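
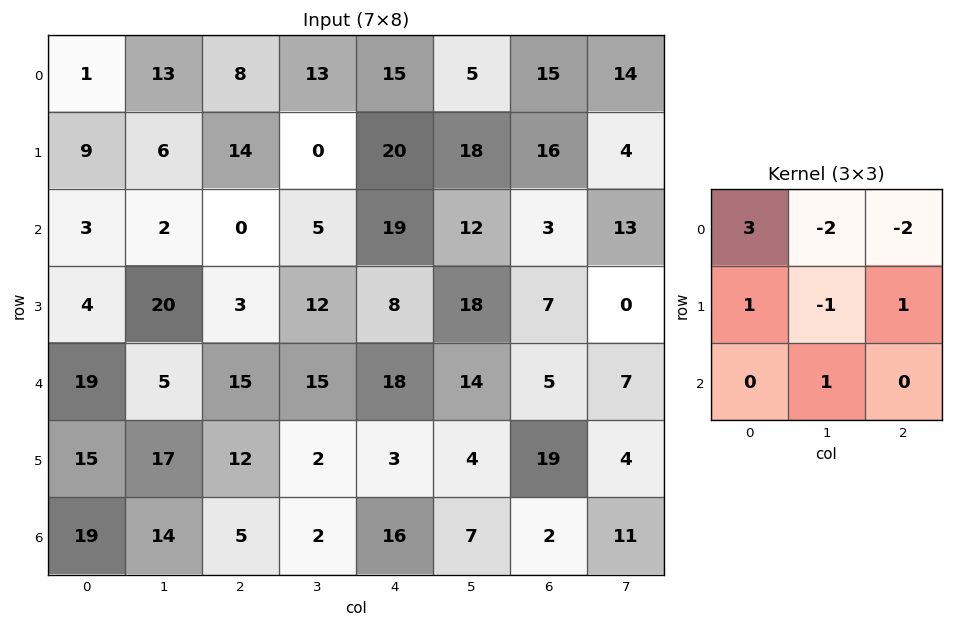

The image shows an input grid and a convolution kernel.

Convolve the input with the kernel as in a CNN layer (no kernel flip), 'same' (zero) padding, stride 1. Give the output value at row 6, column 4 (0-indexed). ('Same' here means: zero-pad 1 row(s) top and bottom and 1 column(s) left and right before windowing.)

The receptive field on the zero-padded input at this output position is [2 3 4 / 2 16 7 / 0 0 0]. Elementwise product with the kernel and sum: 2·3 + 3·-2 + 4·-2 + 2·1 + 16·-1 + 7·1 + 0·1.

-15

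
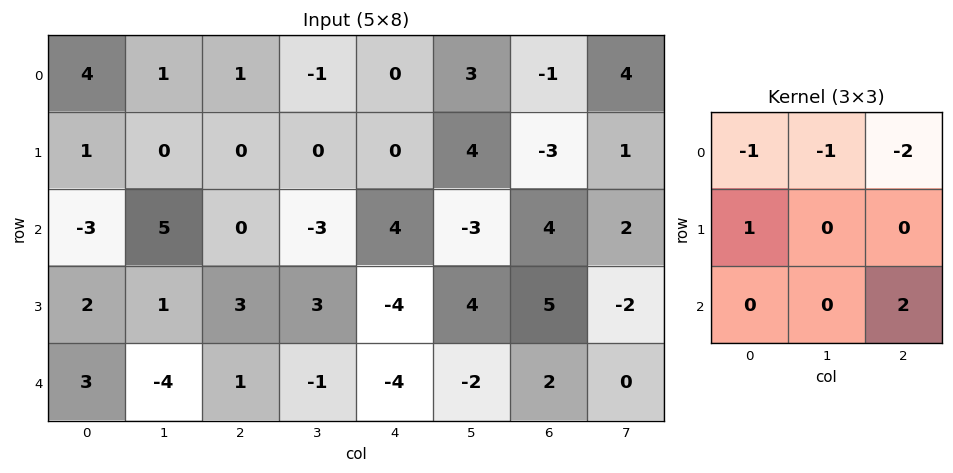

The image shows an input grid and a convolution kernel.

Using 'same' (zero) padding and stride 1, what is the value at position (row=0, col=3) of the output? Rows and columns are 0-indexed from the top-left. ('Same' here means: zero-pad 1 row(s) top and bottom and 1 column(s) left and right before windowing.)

The receptive field on the zero-padded input at this output position is [0 0 0 / 1 -1 0 / 0 0 0]. Elementwise product with the kernel and sum: 0·-1 + 0·-1 + 0·-2 + 1·1 + 0·2.

1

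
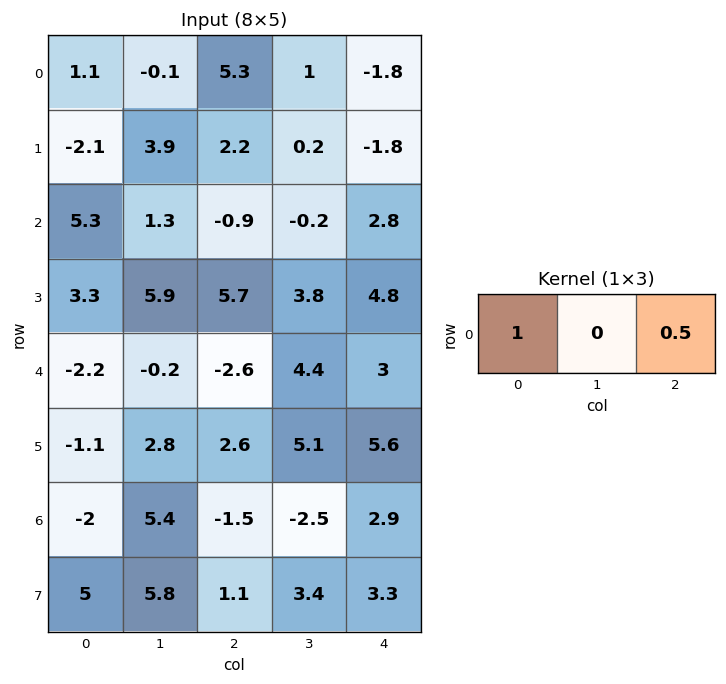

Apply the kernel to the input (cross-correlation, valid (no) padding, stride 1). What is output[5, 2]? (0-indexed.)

5.4

The receptive field on the input at this output position is [2.6 5.1 5.6]. Elementwise product with the kernel and sum: 2.6·1 + 5.6·0.5.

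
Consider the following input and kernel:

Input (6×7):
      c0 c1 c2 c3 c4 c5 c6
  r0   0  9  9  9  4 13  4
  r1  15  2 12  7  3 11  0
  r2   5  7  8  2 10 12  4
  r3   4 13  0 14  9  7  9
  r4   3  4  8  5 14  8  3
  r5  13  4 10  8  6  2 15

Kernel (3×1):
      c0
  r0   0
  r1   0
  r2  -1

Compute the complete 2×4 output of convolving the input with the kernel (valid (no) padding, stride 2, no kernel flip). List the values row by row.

-5 -8 -10 -4
-3 -8 -14 -3

Output[0,0]: The receptive field on the input at this output position is [0 / 15 / 5]. Elementwise product with the kernel and sum: 5·-1.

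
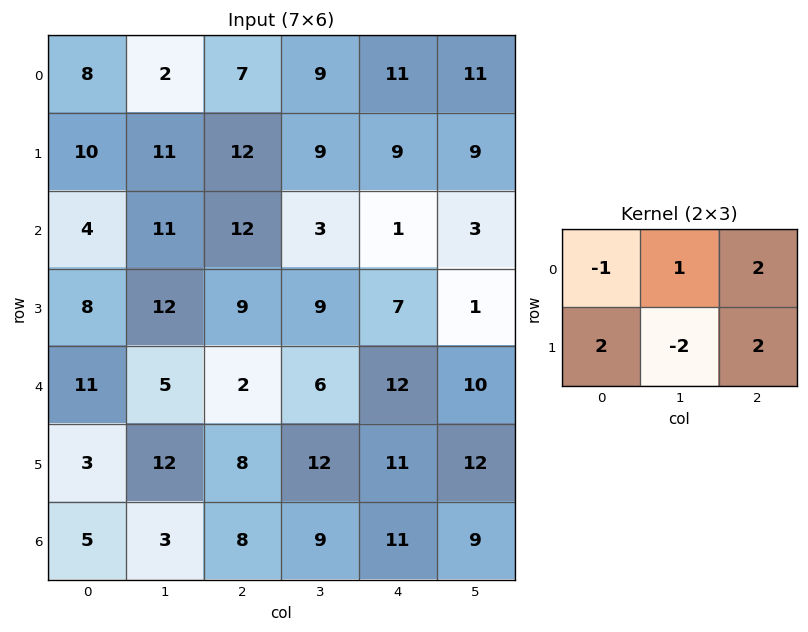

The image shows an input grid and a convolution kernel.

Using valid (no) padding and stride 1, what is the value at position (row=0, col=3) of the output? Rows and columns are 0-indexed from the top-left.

The receptive field on the input at this output position is [9 11 11 / 9 9 9]. Elementwise product with the kernel and sum: 9·-1 + 11·1 + 11·2 + 9·2 + 9·-2 + 9·2.

42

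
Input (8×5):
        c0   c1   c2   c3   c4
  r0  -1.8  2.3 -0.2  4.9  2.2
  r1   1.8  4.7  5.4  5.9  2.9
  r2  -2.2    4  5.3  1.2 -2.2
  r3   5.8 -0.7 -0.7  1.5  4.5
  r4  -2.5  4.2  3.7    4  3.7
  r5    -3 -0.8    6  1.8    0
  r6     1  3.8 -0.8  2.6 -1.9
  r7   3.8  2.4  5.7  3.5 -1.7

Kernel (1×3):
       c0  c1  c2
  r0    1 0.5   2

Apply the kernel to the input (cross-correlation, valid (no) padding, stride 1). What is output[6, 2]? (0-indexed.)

-3.3

The receptive field on the input at this output position is [-0.8 2.6 -1.9]. Elementwise product with the kernel and sum: -0.8·1 + 2.6·0.5 + -1.9·2.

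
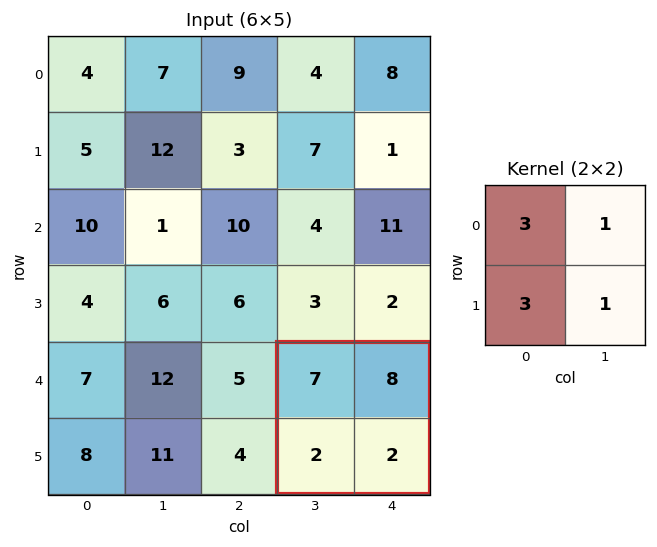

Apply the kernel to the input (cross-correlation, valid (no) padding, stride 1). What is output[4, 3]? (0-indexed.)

37

The receptive field on the input at this output position is [7 8 / 2 2]. Elementwise product with the kernel and sum: 7·3 + 8·1 + 2·3 + 2·1.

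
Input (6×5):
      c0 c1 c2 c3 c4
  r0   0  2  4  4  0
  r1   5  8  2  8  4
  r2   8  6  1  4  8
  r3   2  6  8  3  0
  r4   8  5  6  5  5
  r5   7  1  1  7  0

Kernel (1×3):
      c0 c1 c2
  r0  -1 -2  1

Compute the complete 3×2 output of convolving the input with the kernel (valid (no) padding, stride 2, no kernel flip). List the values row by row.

0 -12
-19 -1
-12 -11

Output[0,0]: The receptive field on the input at this output position is [0 2 4]. Elementwise product with the kernel and sum: 0·-1 + 2·-2 + 4·1.
Output[0,1]: The receptive field on the input at this output position is [4 4 0]. Elementwise product with the kernel and sum: 4·-1 + 4·-2 + 0·1.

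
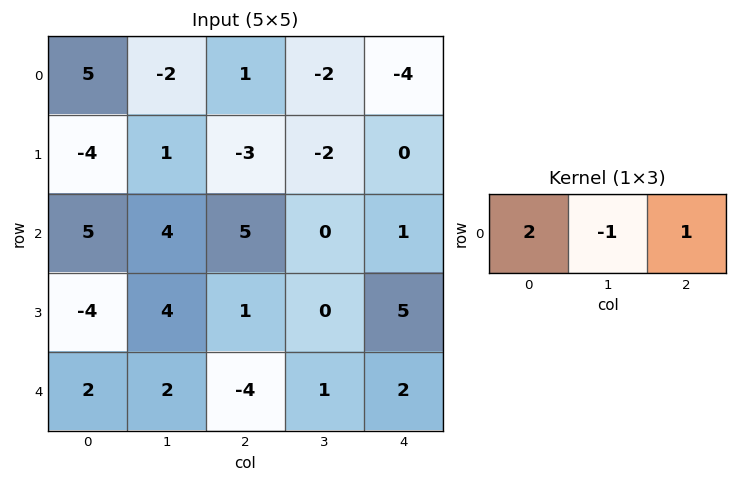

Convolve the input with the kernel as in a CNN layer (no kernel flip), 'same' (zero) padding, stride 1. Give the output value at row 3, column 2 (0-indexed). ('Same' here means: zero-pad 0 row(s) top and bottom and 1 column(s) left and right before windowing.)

7

The receptive field on the zero-padded input at this output position is [4 1 0]. Elementwise product with the kernel and sum: 4·2 + 1·-1 + 0·1.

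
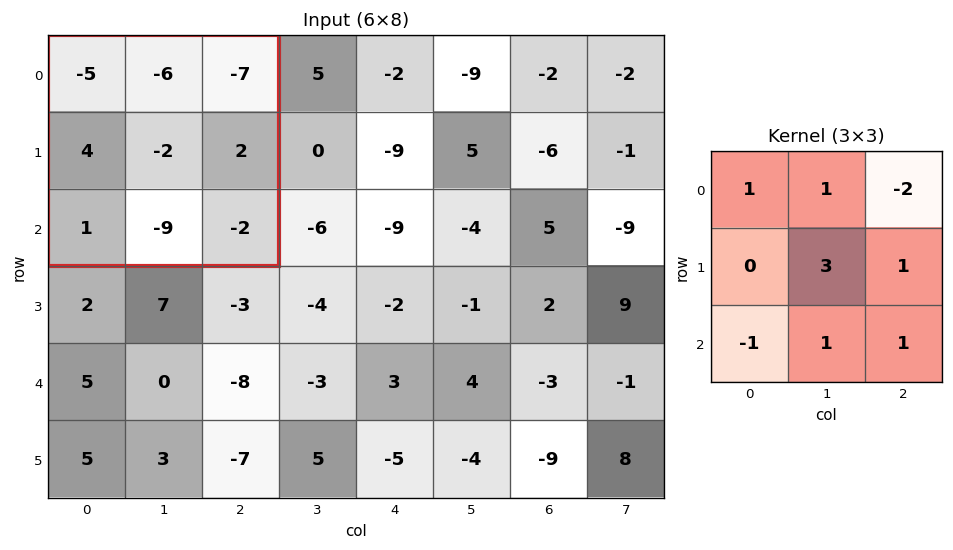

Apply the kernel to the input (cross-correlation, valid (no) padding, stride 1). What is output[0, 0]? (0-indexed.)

-13

The receptive field on the input at this output position is [-5 -6 -7 / 4 -2 2 / 1 -9 -2]. Elementwise product with the kernel and sum: -5·1 + -6·1 + -7·-2 + -2·3 + 2·1 + 1·-1 + -9·1 + -2·1.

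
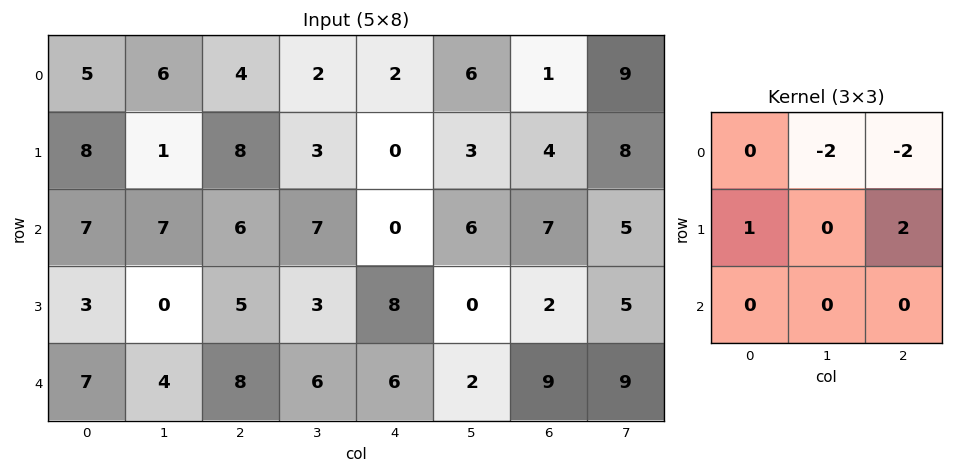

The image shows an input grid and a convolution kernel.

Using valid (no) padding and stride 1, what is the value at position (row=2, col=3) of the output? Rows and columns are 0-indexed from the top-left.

The receptive field on the input at this output position is [7 0 6 / 3 8 0 / 6 6 2]. Elementwise product with the kernel and sum: 0·-2 + 6·-2 + 3·1 + 0·2.

-9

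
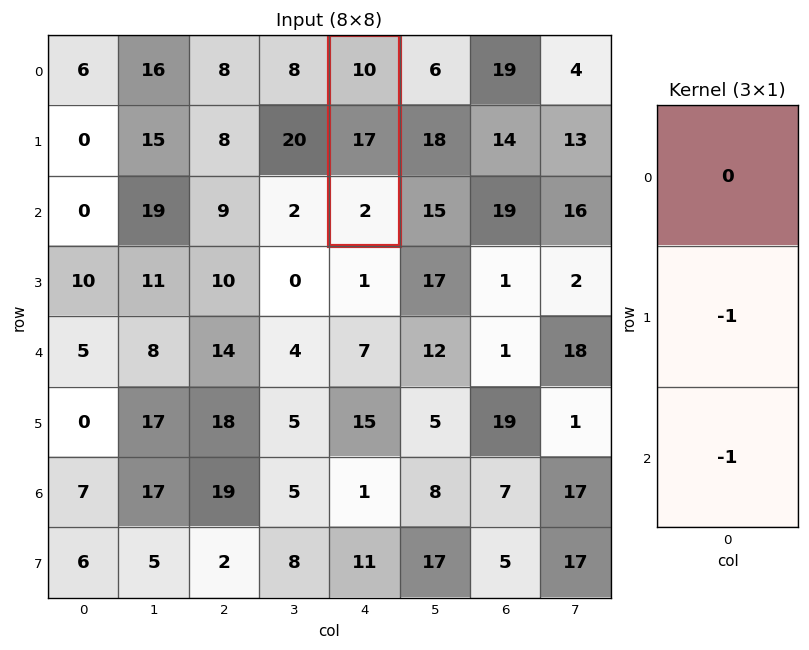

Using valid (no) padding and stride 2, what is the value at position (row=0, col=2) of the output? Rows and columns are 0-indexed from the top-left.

The receptive field on the input at this output position is [10 / 17 / 2]. Elementwise product with the kernel and sum: 17·-1 + 2·-1.

-19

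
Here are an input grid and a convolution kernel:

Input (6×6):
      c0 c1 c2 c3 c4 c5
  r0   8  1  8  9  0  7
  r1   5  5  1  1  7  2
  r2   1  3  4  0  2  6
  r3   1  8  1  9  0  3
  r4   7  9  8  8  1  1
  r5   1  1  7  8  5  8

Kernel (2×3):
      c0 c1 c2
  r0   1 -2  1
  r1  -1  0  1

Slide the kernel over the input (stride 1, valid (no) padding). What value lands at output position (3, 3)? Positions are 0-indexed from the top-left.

5

The receptive field on the input at this output position is [9 0 3 / 8 1 1]. Elementwise product with the kernel and sum: 9·1 + 0·-2 + 3·1 + 8·-1 + 1·1.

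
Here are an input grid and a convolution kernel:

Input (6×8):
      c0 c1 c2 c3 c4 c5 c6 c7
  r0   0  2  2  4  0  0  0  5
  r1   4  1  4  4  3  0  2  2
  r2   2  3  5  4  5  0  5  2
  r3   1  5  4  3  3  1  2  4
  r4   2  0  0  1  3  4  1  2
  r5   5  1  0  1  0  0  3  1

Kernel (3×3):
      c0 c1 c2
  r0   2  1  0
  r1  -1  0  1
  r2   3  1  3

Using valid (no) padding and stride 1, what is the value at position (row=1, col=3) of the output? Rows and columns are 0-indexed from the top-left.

The receptive field on the input at this output position is [4 3 0 / 4 5 0 / 3 3 1]. Elementwise product with the kernel and sum: 4·2 + 3·1 + 4·-1 + 0·1 + 3·3 + 3·1 + 1·3.

22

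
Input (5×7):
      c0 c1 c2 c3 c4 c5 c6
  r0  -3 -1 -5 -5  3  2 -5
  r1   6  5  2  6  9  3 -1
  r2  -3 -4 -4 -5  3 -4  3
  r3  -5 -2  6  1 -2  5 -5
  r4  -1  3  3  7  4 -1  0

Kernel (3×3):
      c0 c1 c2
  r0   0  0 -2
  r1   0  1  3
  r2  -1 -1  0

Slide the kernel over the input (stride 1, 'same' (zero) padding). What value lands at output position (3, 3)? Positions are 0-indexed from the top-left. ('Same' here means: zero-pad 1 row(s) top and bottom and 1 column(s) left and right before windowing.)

-21

The receptive field on the zero-padded input at this output position is [-4 -5 3 / 6 1 -2 / 3 7 4]. Elementwise product with the kernel and sum: 3·-2 + 1·1 + -2·3 + 3·-1 + 7·-1.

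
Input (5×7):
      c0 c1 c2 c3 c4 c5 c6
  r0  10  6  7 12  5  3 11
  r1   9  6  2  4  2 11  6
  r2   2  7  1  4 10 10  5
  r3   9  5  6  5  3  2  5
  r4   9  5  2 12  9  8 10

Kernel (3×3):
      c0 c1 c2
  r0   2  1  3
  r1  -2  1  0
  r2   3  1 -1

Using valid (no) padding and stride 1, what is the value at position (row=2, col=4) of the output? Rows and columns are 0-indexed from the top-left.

66

The receptive field on the input at this output position is [10 10 5 / 3 2 5 / 9 8 10]. Elementwise product with the kernel and sum: 10·2 + 10·1 + 5·3 + 3·-2 + 2·1 + 9·3 + 8·1 + 10·-1.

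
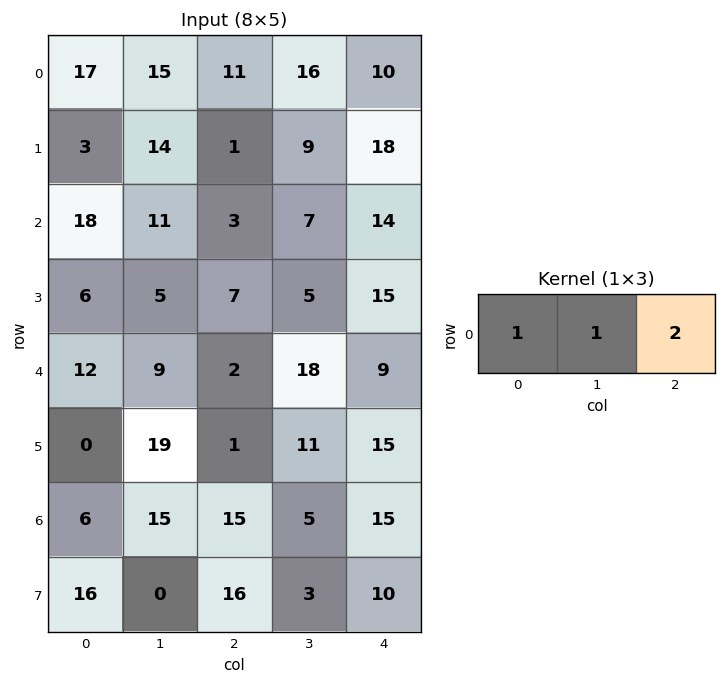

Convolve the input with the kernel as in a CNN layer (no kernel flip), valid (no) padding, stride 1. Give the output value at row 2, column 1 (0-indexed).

28

The receptive field on the input at this output position is [11 3 7]. Elementwise product with the kernel and sum: 11·1 + 3·1 + 7·2.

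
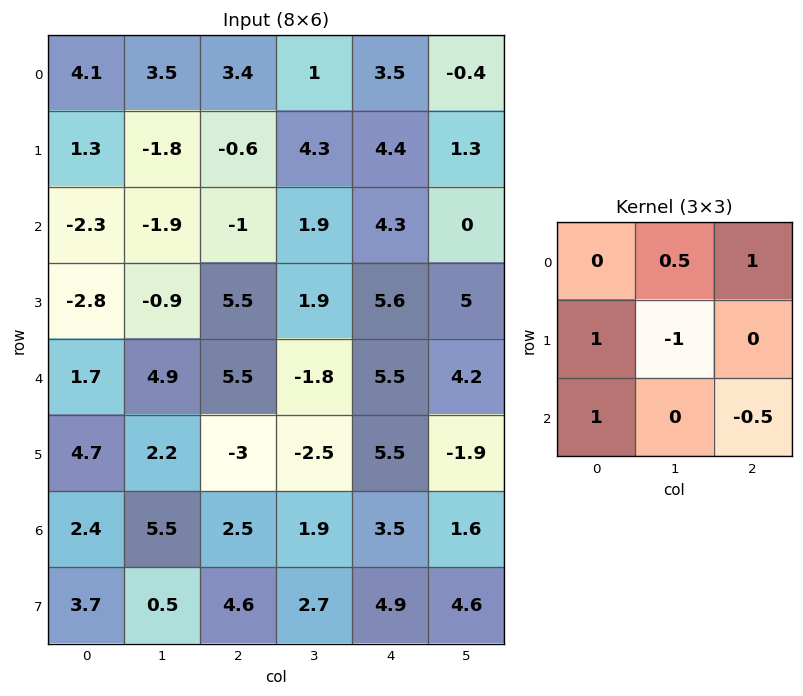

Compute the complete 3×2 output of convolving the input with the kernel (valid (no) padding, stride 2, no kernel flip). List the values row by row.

6.45 -4.05
-4.9 11.6
11.6 4.85

Output[0,0]: The receptive field on the input at this output position is [4.1 3.5 3.4 / 1.3 -1.8 -0.6 / -2.3 -1.9 -1]. Elementwise product with the kernel and sum: 3.5·0.5 + 3.4·1 + 1.3·1 + -1.8·-1 + -2.3·1 + -1·-0.5.
Output[0,1]: The receptive field on the input at this output position is [3.4 1 3.5 / -0.6 4.3 4.4 / -1 1.9 4.3]. Elementwise product with the kernel and sum: 1·0.5 + 3.5·1 + -0.6·1 + 4.3·-1 + -1·1 + 4.3·-0.5.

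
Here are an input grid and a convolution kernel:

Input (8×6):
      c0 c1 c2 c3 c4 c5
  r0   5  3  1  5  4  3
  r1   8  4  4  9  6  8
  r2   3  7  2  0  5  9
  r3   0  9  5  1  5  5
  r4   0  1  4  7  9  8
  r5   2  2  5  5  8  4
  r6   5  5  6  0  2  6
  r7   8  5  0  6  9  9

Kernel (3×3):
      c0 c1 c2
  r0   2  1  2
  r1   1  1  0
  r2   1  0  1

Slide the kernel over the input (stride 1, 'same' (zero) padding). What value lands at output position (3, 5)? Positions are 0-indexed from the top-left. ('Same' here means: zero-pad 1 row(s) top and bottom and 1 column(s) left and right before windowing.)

38

The receptive field on the zero-padded input at this output position is [5 9 0 / 5 5 0 / 9 8 0]. Elementwise product with the kernel and sum: 5·2 + 9·1 + 0·2 + 5·1 + 5·1 + 9·1 + 0·1.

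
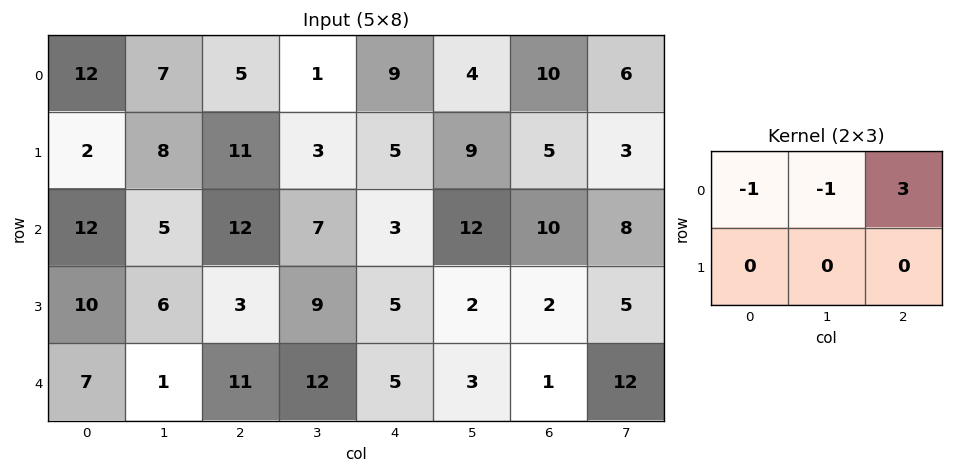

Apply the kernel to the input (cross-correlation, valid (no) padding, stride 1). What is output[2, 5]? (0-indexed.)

The receptive field on the input at this output position is [12 10 8 / 2 2 5]. Elementwise product with the kernel and sum: 12·-1 + 10·-1 + 8·3.

2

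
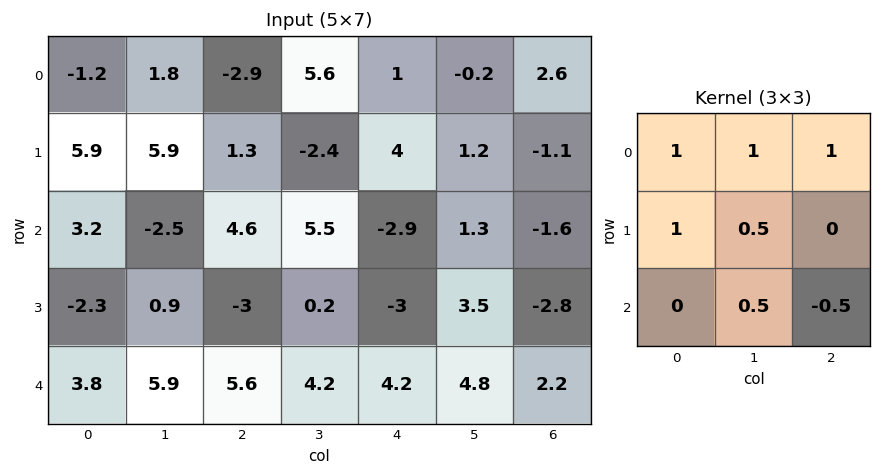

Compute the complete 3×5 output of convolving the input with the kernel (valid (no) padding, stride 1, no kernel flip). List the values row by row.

3 10.6 8 3.9 9.45
17 3 11.85 3.6 5
3.6 7.7 4.3 2.3 -3.15

Output[0,0]: The receptive field on the input at this output position is [-1.2 1.8 -2.9 / 5.9 5.9 1.3 / 3.2 -2.5 4.6]. Elementwise product with the kernel and sum: -1.2·1 + 1.8·1 + -2.9·1 + 5.9·1 + 5.9·0.5 + -2.5·0.5 + 4.6·-0.5.
Output[0,1]: The receptive field on the input at this output position is [1.8 -2.9 5.6 / 5.9 1.3 -2.4 / -2.5 4.6 5.5]. Elementwise product with the kernel and sum: 1.8·1 + -2.9·1 + 5.6·1 + 5.9·1 + 1.3·0.5 + 4.6·0.5 + 5.5·-0.5.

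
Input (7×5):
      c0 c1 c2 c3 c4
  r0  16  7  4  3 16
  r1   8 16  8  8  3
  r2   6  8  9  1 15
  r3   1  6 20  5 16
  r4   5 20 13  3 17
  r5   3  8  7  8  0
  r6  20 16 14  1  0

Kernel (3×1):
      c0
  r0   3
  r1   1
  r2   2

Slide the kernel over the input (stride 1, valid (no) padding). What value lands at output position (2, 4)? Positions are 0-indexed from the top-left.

95

The receptive field on the input at this output position is [15 / 16 / 17]. Elementwise product with the kernel and sum: 15·3 + 16·1 + 17·2.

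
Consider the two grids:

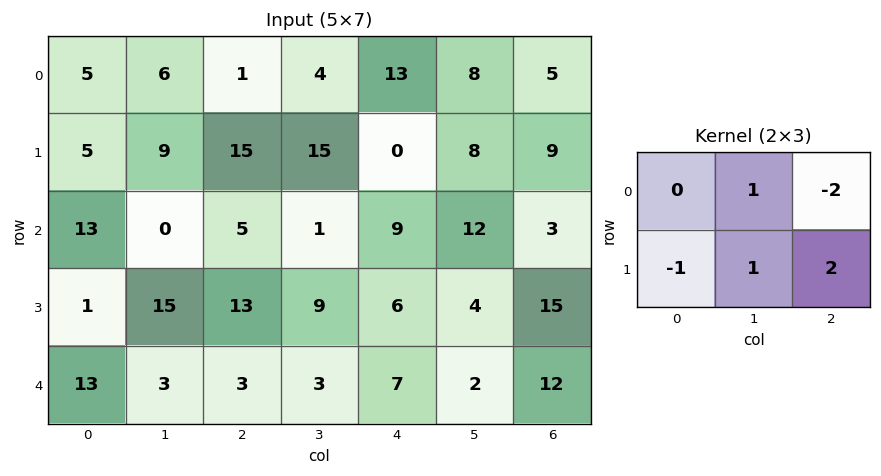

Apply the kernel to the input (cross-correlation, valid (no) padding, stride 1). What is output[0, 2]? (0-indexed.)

The receptive field on the input at this output position is [1 4 13 / 15 15 0]. Elementwise product with the kernel and sum: 4·1 + 13·-2 + 15·-1 + 15·1 + 0·2.

-22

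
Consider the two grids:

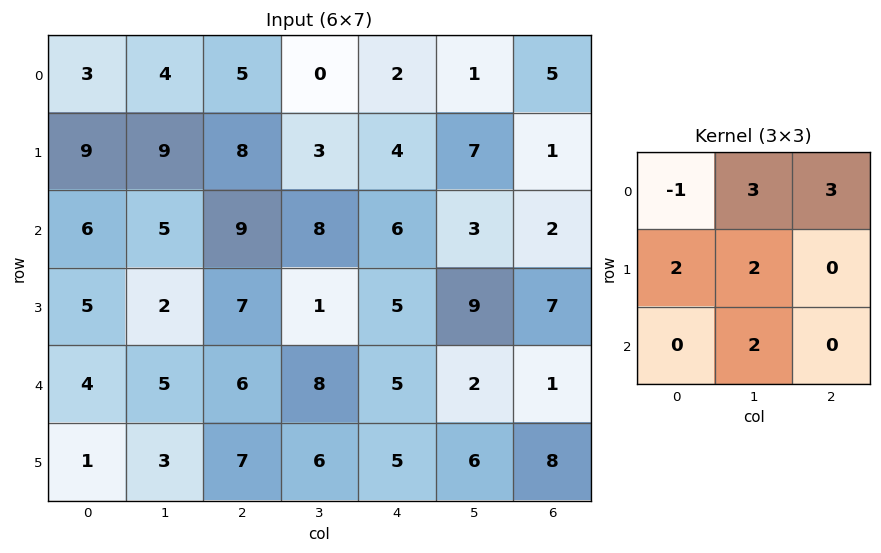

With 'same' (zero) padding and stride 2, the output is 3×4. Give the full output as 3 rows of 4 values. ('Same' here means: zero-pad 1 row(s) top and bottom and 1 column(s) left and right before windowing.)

24 34 12 14
76 66 68 20
31 58 77 34

Output[0,0]: The receptive field on the zero-padded input at this output position is [0 0 0 / 0 3 4 / 0 9 9]. Elementwise product with the kernel and sum: 0·-1 + 0·3 + 0·3 + 0·2 + 3·2 + 9·2.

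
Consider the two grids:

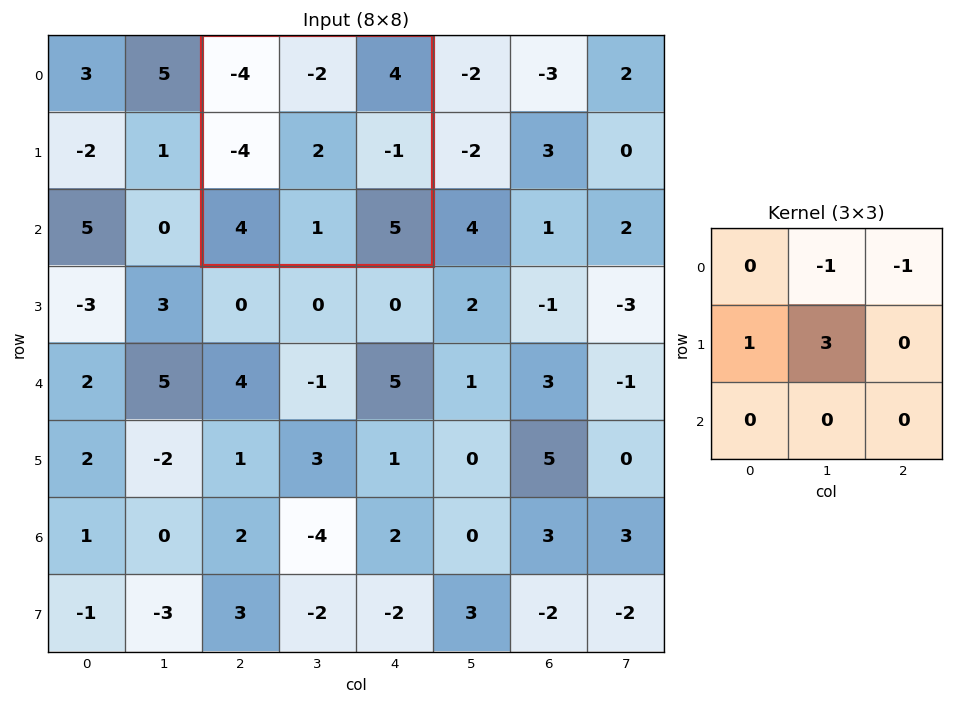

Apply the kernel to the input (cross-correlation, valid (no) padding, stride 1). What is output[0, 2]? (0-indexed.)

0

The receptive field on the input at this output position is [-4 -2 4 / -4 2 -1 / 4 1 5]. Elementwise product with the kernel and sum: -2·-1 + 4·-1 + -4·1 + 2·3.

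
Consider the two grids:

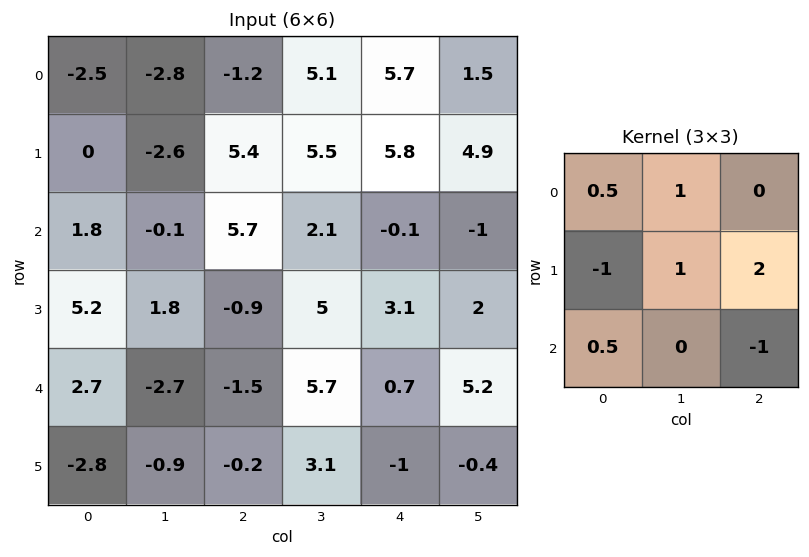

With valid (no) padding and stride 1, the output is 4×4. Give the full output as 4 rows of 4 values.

-0.65 14.25 19.15 20.4
10.4 10 0.85 4.85
-1.55 5.9 15.6 0.7
-5.2 9.05 14.05 12.95

Output[0,0]: The receptive field on the input at this output position is [-2.5 -2.8 -1.2 / 0 -2.6 5.4 / 1.8 -0.1 5.7]. Elementwise product with the kernel and sum: -2.5·0.5 + -2.8·1 + 0·-1 + -2.6·1 + 5.4·2 + 1.8·0.5 + 5.7·-1.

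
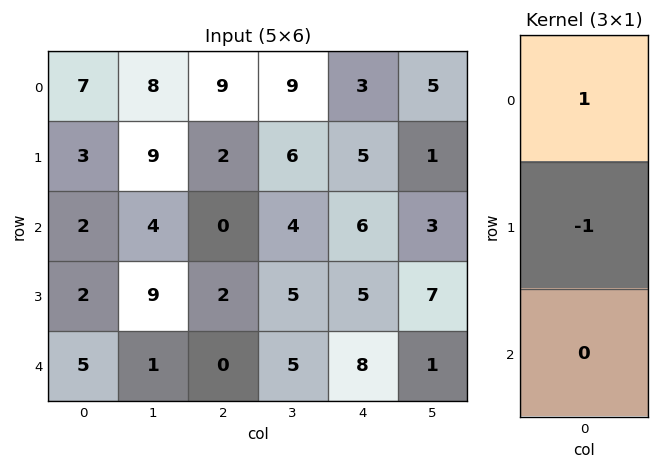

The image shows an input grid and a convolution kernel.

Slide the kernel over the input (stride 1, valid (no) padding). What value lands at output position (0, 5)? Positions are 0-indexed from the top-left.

The receptive field on the input at this output position is [5 / 1 / 3]. Elementwise product with the kernel and sum: 5·1 + 1·-1.

4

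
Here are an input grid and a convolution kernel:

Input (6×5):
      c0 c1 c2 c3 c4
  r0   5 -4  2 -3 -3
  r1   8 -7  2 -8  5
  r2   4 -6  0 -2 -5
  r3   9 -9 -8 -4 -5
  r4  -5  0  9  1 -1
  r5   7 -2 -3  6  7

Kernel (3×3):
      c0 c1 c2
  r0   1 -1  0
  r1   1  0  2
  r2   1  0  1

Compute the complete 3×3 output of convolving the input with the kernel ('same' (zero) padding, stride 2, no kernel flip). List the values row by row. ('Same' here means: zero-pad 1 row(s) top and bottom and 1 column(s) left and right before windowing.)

Output[0,0]: The receptive field on the zero-padded input at this output position is [0 0 0 / 0 5 -4 / 0 8 -7]. Elementwise product with the kernel and sum: 0·1 + 0·-1 + 0·1 + -4·2 + 0·1 + -7·1.
Output[0,1]: The receptive field on the zero-padded input at this output position is [0 0 0 / -4 2 -3 / -7 2 -8]. Elementwise product with the kernel and sum: 0·1 + 0·-1 + -4·1 + -3·2 + -7·1 + -8·1.

-15 -25 -11
-29 -32 -19
-11 5 8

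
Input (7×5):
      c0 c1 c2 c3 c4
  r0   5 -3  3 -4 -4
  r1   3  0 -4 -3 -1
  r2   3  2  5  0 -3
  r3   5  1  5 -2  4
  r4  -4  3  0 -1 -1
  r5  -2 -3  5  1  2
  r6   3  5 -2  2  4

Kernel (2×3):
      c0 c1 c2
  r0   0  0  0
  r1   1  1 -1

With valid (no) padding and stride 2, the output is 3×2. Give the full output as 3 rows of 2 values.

Output[0,0]: The receptive field on the input at this output position is [5 -3 3 / 3 0 -4]. Elementwise product with the kernel and sum: 3·1 + 0·1 + -4·-1.

7 -6
1 -1
-10 4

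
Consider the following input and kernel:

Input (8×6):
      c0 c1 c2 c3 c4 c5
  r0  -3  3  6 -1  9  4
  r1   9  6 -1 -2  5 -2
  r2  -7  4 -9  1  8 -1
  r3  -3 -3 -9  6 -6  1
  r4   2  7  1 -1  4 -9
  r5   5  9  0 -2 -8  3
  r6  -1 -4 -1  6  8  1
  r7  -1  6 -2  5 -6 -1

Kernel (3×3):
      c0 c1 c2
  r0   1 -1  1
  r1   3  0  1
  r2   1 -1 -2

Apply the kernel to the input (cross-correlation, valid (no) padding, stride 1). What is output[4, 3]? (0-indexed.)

-21

The receptive field on the input at this output position is [-1 4 -9 / -2 -8 3 / 6 8 1]. Elementwise product with the kernel and sum: -1·1 + 4·-1 + -9·1 + -2·3 + 3·1 + 6·1 + 8·-1 + 1·-2.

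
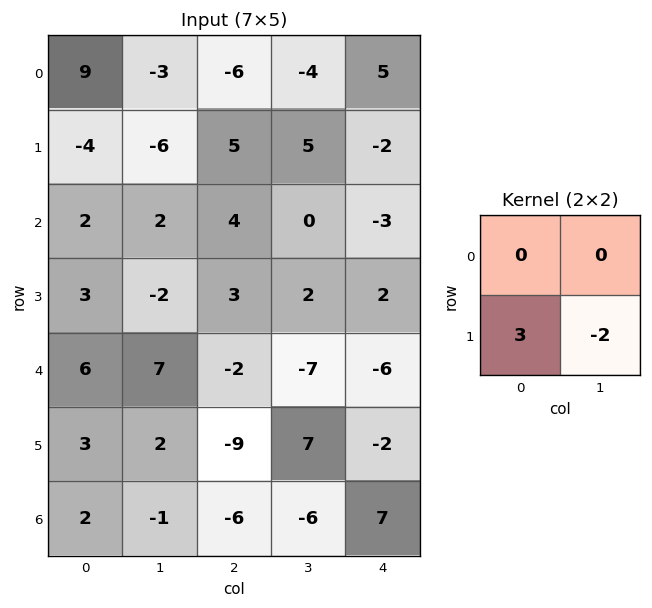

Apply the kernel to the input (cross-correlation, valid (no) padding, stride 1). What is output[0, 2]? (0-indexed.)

The receptive field on the input at this output position is [-6 -4 / 5 5]. Elementwise product with the kernel and sum: 5·3 + 5·-2.

5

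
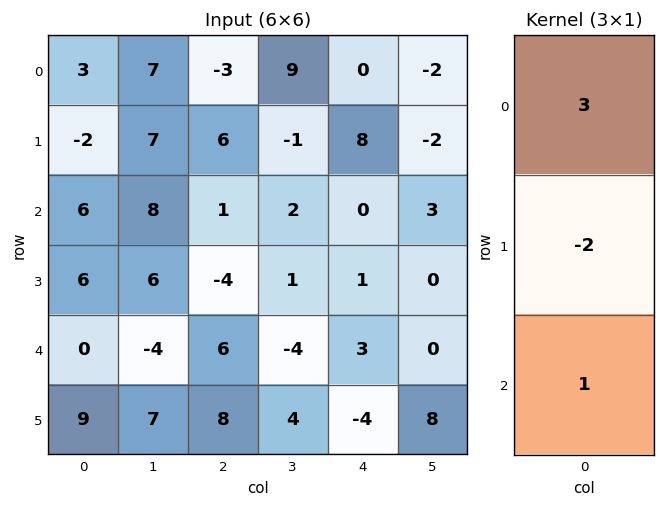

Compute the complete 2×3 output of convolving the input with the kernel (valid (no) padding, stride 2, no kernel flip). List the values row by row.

Output[0,0]: The receptive field on the input at this output position is [3 / -2 / 6]. Elementwise product with the kernel and sum: 3·3 + -2·-2 + 6·1.

19 -20 -16
6 17 1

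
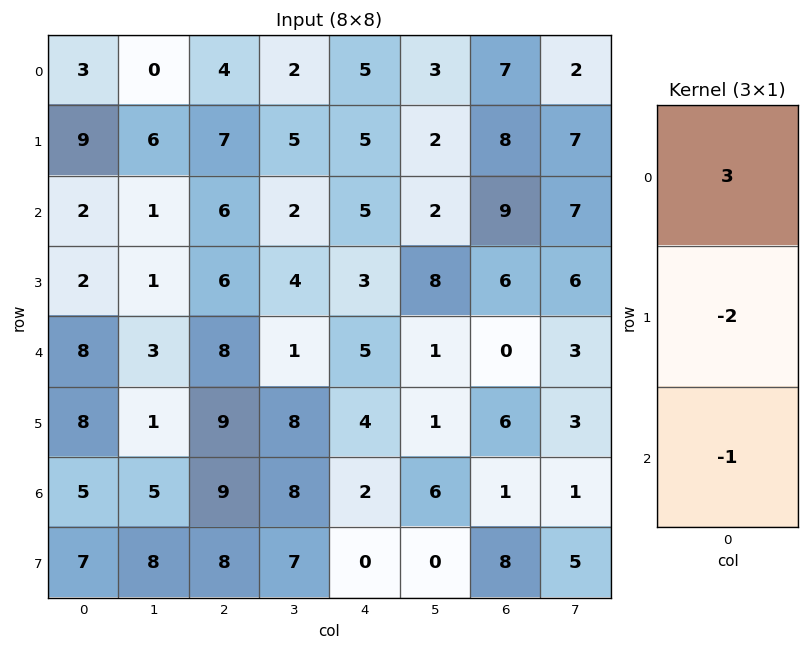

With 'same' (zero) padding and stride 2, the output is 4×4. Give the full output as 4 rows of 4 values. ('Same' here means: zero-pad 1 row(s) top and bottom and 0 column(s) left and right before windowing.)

-15 -15 -15 -22
21 3 2 0
-18 -7 -5 12
7 1 8 8

Output[0,0]: The receptive field on the zero-padded input at this output position is [0 / 3 / 9]. Elementwise product with the kernel and sum: 0·3 + 3·-2 + 9·-1.
Output[0,1]: The receptive field on the zero-padded input at this output position is [0 / 4 / 7]. Elementwise product with the kernel and sum: 0·3 + 4·-2 + 7·-1.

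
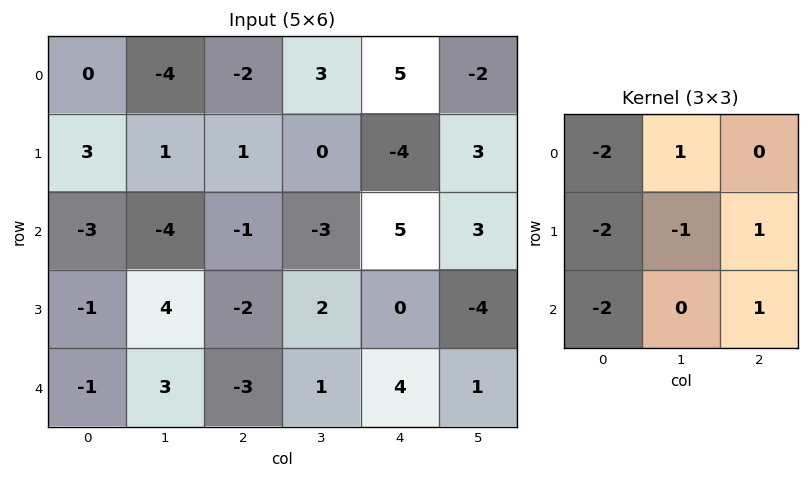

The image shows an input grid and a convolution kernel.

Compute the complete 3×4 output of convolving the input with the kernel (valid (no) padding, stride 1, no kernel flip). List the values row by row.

-5 8 8 15
4 -1 12 -8
-3 -2 11 2

Output[0,0]: The receptive field on the input at this output position is [0 -4 -2 / 3 1 1 / -3 -4 -1]. Elementwise product with the kernel and sum: 0·-2 + -4·1 + 3·-2 + 1·-1 + 1·1 + -3·-2 + -1·1.
Output[0,1]: The receptive field on the input at this output position is [-4 -2 3 / 1 1 0 / -4 -1 -3]. Elementwise product with the kernel and sum: -4·-2 + -2·1 + 1·-2 + 1·-1 + 0·1 + -4·-2 + -3·1.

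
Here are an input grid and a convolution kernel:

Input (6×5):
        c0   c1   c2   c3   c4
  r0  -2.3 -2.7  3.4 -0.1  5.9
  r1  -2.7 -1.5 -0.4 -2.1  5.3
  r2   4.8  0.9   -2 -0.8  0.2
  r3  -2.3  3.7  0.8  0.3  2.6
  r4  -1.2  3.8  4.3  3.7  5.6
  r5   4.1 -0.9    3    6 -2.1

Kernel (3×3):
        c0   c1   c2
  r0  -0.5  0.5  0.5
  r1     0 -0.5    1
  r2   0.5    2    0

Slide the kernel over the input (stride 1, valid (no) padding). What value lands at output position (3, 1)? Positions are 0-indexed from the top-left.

The receptive field on the input at this output position is [3.7 0.8 0.3 / 3.8 4.3 3.7 / -0.9 3 6]. Elementwise product with the kernel and sum: 3.7·-0.5 + 0.8·0.5 + 0.3·0.5 + 4.3·-0.5 + 3.7·1 + -0.9·0.5 + 3·2.

5.8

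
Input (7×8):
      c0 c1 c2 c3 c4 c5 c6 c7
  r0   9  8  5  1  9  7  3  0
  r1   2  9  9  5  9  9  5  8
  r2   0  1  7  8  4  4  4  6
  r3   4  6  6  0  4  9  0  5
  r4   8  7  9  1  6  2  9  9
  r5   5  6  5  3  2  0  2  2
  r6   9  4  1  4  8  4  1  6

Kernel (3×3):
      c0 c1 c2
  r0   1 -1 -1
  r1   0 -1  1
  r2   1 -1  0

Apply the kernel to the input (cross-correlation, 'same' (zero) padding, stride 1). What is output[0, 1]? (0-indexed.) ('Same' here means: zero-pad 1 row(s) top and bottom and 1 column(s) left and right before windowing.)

-10

The receptive field on the zero-padded input at this output position is [0 0 0 / 9 8 5 / 2 9 9]. Elementwise product with the kernel and sum: 0·1 + 0·-1 + 0·-1 + 8·-1 + 5·1 + 2·1 + 9·-1.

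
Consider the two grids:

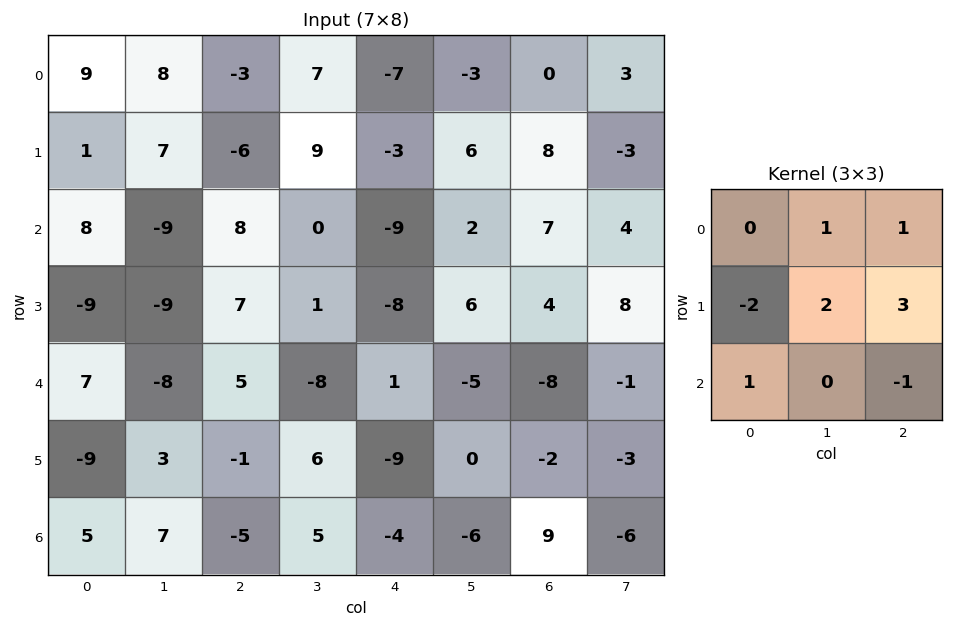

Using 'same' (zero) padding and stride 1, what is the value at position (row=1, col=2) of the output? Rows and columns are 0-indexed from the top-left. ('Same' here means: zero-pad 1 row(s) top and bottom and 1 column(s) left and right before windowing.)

The receptive field on the zero-padded input at this output position is [8 -3 7 / 7 -6 9 / -9 8 0]. Elementwise product with the kernel and sum: -3·1 + 7·1 + 7·-2 + -6·2 + 9·3 + -9·1 + 0·-1.

-4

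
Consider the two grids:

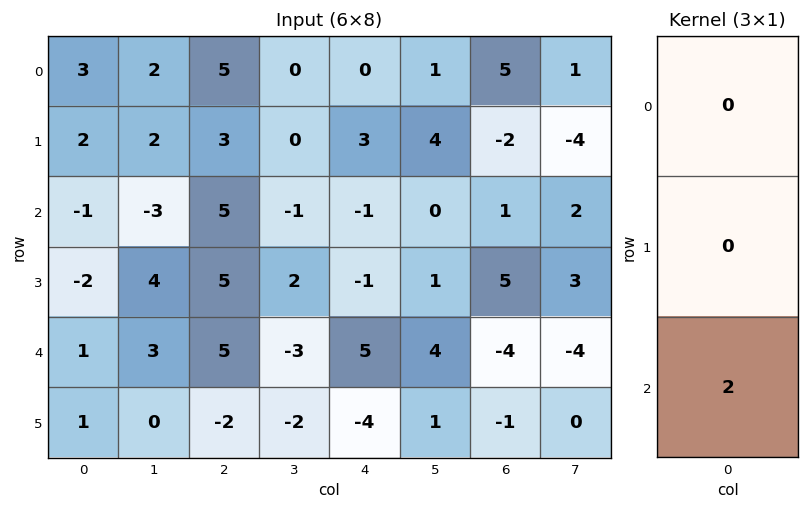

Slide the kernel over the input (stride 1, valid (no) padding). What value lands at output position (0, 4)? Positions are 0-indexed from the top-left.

The receptive field on the input at this output position is [0 / 3 / -1]. Elementwise product with the kernel and sum: -1·2.

-2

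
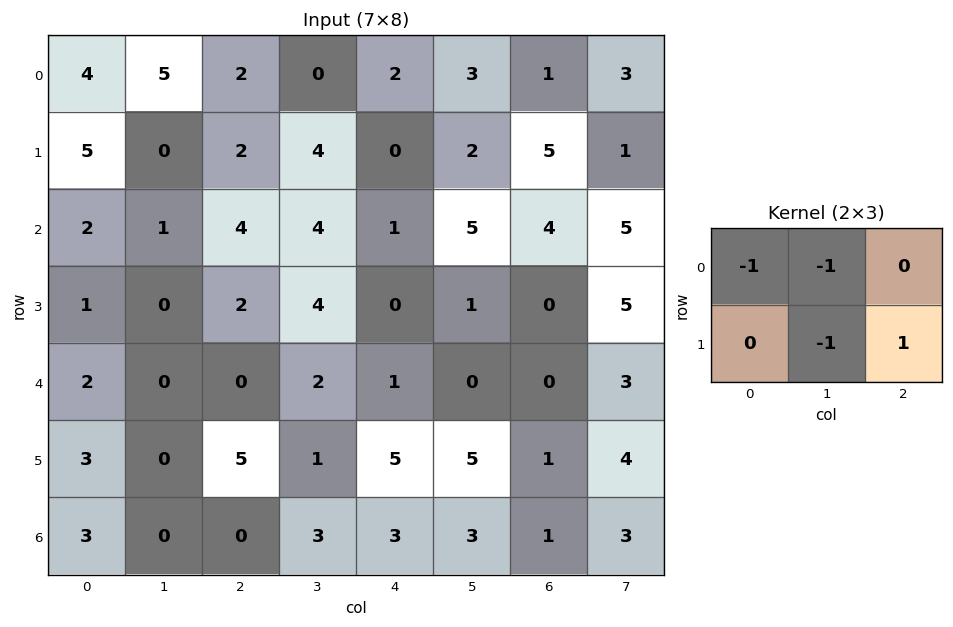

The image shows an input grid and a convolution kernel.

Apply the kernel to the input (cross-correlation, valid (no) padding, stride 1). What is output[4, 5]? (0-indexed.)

3

The receptive field on the input at this output position is [0 0 3 / 5 1 4]. Elementwise product with the kernel and sum: 0·-1 + 0·-1 + 1·-1 + 4·1.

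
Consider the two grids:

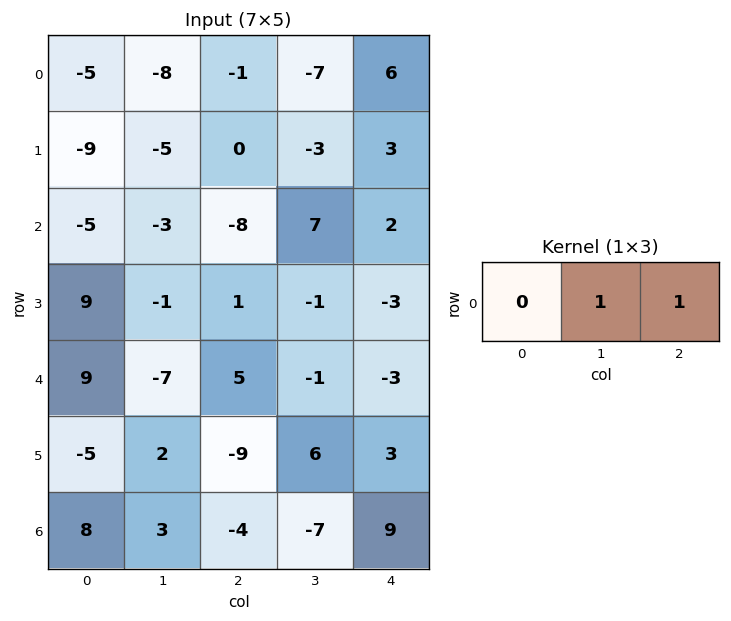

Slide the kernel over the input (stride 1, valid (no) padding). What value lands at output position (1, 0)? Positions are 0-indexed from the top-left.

The receptive field on the input at this output position is [-9 -5 0]. Elementwise product with the kernel and sum: -5·1 + 0·1.

-5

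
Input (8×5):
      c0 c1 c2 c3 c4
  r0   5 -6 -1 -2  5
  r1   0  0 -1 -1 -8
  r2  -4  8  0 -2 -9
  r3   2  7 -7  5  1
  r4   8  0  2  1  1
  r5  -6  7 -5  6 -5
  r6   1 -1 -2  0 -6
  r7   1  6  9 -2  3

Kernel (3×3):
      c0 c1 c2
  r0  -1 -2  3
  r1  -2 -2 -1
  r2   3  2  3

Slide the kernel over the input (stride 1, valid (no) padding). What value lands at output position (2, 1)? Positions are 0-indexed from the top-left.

-12

The receptive field on the input at this output position is [8 0 -2 / 7 -7 5 / 0 2 1]. Elementwise product with the kernel and sum: 8·-1 + 0·-2 + -2·3 + 7·-2 + -7·-2 + 5·-1 + 0·3 + 2·2 + 1·3.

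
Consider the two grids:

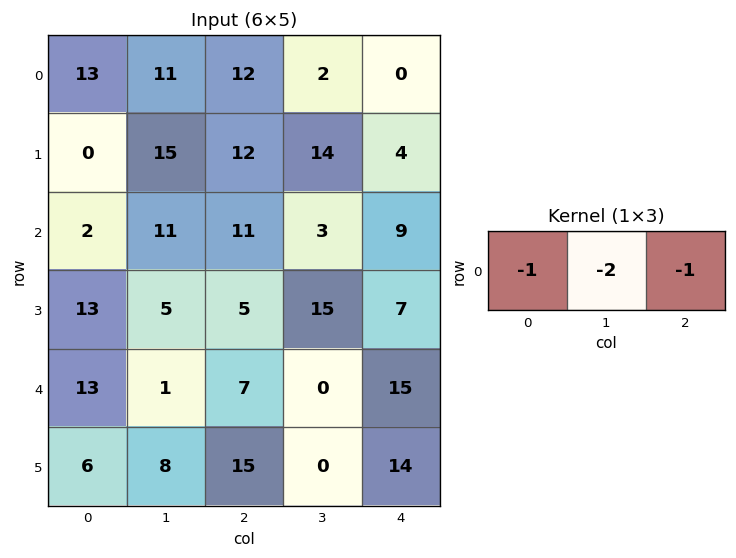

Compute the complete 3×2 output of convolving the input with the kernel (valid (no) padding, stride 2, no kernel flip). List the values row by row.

-47 -16
-35 -26
-22 -22

Output[0,0]: The receptive field on the input at this output position is [13 11 12]. Elementwise product with the kernel and sum: 13·-1 + 11·-2 + 12·-1.
Output[0,1]: The receptive field on the input at this output position is [12 2 0]. Elementwise product with the kernel and sum: 12·-1 + 2·-2 + 0·-1.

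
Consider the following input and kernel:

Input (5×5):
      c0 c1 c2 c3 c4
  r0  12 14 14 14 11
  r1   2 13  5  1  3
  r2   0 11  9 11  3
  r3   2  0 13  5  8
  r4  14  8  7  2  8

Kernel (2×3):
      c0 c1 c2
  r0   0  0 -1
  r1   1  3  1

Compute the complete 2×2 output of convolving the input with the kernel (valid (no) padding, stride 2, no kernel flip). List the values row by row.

Output[0,0]: The receptive field on the input at this output position is [12 14 14 / 2 13 5]. Elementwise product with the kernel and sum: 14·-1 + 2·1 + 13·3 + 5·1.
Output[0,1]: The receptive field on the input at this output position is [14 14 11 / 5 1 3]. Elementwise product with the kernel and sum: 11·-1 + 5·1 + 1·3 + 3·1.

32 0
6 33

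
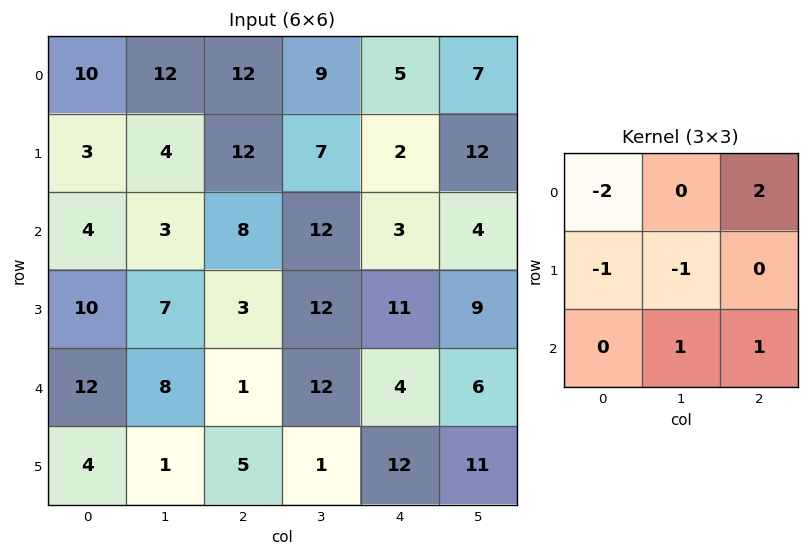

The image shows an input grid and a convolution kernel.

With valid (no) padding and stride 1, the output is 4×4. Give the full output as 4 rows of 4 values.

8 -2 -18 -6
21 10 -17 15
0 21 -9 -29
-28 7 16 1

Output[0,0]: The receptive field on the input at this output position is [10 12 12 / 3 4 12 / 4 3 8]. Elementwise product with the kernel and sum: 10·-2 + 12·2 + 3·-1 + 4·-1 + 3·1 + 8·1.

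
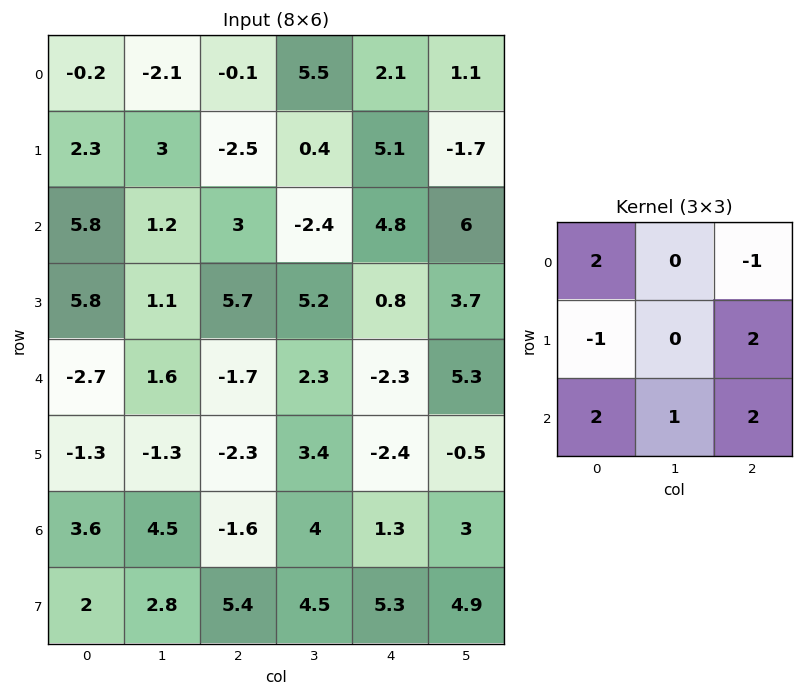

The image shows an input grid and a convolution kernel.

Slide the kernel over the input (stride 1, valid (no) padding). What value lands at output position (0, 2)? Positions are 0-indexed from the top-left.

The receptive field on the input at this output position is [-0.1 5.5 2.1 / -2.5 0.4 5.1 / 3 -2.4 4.8]. Elementwise product with the kernel and sum: -0.1·2 + 2.1·-1 + -2.5·-1 + 5.1·2 + 3·2 + -2.4·1 + 4.8·2.

23.6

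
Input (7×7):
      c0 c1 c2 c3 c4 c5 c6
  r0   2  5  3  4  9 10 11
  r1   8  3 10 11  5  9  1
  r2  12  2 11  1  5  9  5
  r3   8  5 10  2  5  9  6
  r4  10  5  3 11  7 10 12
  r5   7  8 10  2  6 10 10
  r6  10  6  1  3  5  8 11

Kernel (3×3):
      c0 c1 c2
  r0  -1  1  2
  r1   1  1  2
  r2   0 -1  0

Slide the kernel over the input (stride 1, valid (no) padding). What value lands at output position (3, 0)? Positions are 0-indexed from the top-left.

The receptive field on the input at this output position is [8 5 10 / 10 5 3 / 7 8 10]. Elementwise product with the kernel and sum: 8·-1 + 5·1 + 10·2 + 10·1 + 5·1 + 3·2 + 8·-1.

30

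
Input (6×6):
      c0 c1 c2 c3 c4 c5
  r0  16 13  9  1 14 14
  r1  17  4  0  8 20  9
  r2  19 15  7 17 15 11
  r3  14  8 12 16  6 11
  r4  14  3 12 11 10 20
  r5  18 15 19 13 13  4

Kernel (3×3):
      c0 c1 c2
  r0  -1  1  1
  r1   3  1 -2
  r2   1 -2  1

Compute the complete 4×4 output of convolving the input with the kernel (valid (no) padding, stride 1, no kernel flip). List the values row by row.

Output[0,0]: The receptive field on the input at this output position is [16 13 9 / 17 4 0 / 19 15 7]. Elementwise product with the kernel and sum: 16·-1 + 13·1 + 9·1 + 17·3 + 4·1 + 0·-2 + 19·1 + 15·-2 + 7·1.

57 11 -38 51
55 22 22 80
49 3 65 52
34 9 43 -5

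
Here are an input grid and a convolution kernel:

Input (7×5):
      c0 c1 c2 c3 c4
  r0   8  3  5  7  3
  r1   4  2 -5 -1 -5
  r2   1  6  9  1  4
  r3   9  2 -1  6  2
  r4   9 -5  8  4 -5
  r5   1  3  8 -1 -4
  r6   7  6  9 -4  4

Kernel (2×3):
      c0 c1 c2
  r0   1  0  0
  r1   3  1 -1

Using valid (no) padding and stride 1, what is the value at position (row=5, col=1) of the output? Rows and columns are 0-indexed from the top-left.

34

The receptive field on the input at this output position is [3 8 -1 / 6 9 -4]. Elementwise product with the kernel and sum: 3·1 + 6·3 + 9·1 + -4·-1.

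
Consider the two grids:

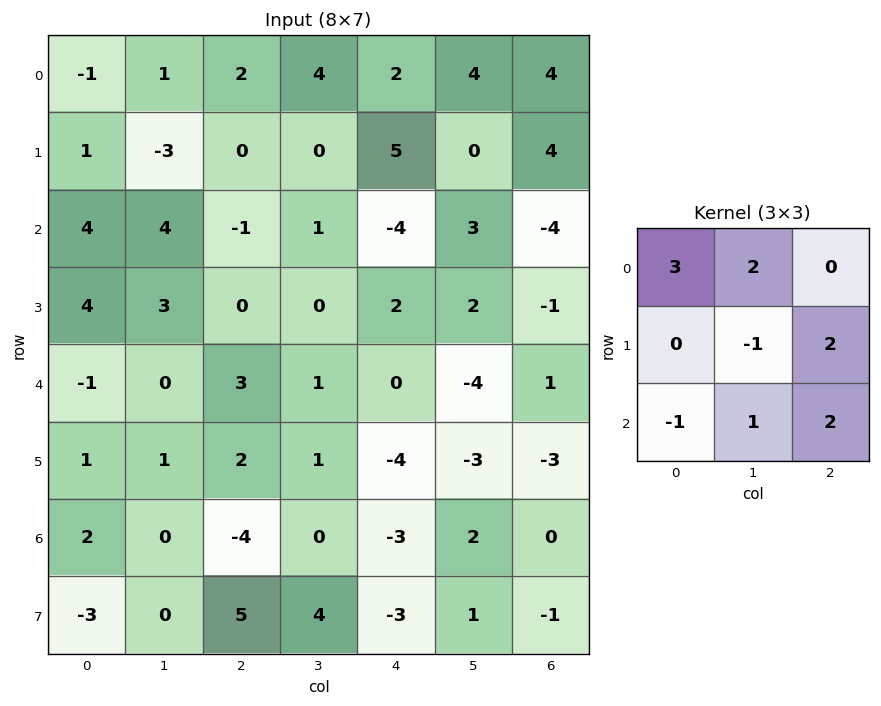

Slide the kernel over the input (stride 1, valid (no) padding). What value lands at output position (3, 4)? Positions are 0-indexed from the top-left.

11

The receptive field on the input at this output position is [2 2 -1 / 0 -4 1 / -4 -3 -3]. Elementwise product with the kernel and sum: 2·3 + 2·2 + -4·-1 + 1·2 + -4·-1 + -3·1 + -3·2.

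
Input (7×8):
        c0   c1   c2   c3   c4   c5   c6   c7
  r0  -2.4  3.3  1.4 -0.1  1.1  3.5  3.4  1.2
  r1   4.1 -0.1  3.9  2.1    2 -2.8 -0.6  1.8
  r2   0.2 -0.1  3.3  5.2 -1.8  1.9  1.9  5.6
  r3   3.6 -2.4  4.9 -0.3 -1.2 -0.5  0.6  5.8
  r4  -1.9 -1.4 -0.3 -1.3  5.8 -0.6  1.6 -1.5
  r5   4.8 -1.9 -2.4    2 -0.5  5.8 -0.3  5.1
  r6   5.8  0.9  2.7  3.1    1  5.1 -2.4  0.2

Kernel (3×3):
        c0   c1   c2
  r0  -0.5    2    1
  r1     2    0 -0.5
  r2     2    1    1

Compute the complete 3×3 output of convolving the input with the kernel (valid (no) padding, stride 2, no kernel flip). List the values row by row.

19.05 17 14.35
2.25 21.25 16.5
23.85 8.3 1.35

Output[0,0]: The receptive field on the input at this output position is [-2.4 3.3 1.4 / 4.1 -0.1 3.9 / 0.2 -0.1 3.3]. Elementwise product with the kernel and sum: -2.4·-0.5 + 3.3·2 + 1.4·1 + 4.1·2 + 3.9·-0.5 + 0.2·2 + -0.1·1 + 3.3·1.
Output[0,1]: The receptive field on the input at this output position is [1.4 -0.1 1.1 / 3.9 2.1 2 / 3.3 5.2 -1.8]. Elementwise product with the kernel and sum: 1.4·-0.5 + -0.1·2 + 1.1·1 + 3.9·2 + 2·-0.5 + 3.3·2 + 5.2·1 + -1.8·1.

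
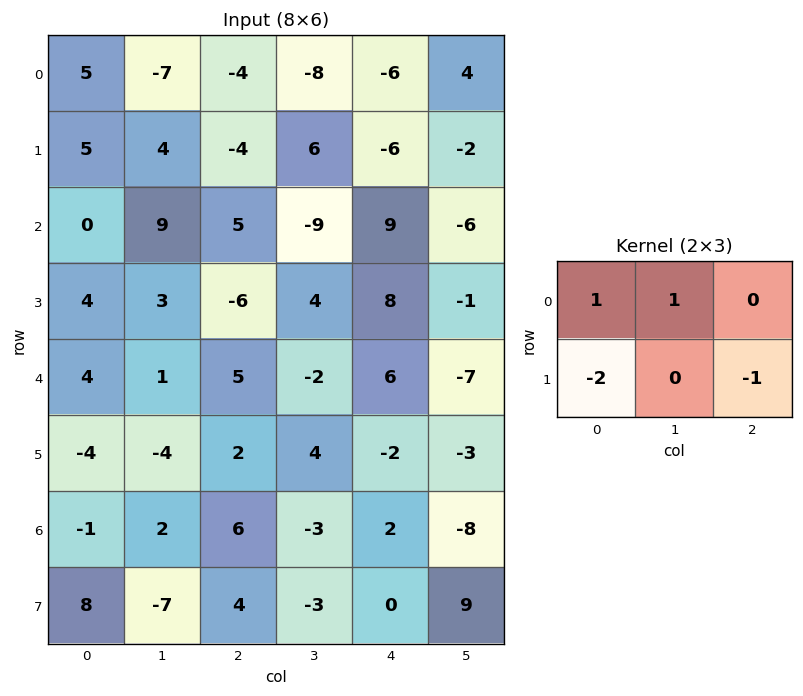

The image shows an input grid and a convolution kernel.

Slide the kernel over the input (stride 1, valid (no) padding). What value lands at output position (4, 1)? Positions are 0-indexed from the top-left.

10

The receptive field on the input at this output position is [1 5 -2 / -4 2 4]. Elementwise product with the kernel and sum: 1·1 + 5·1 + -4·-2 + 4·-1.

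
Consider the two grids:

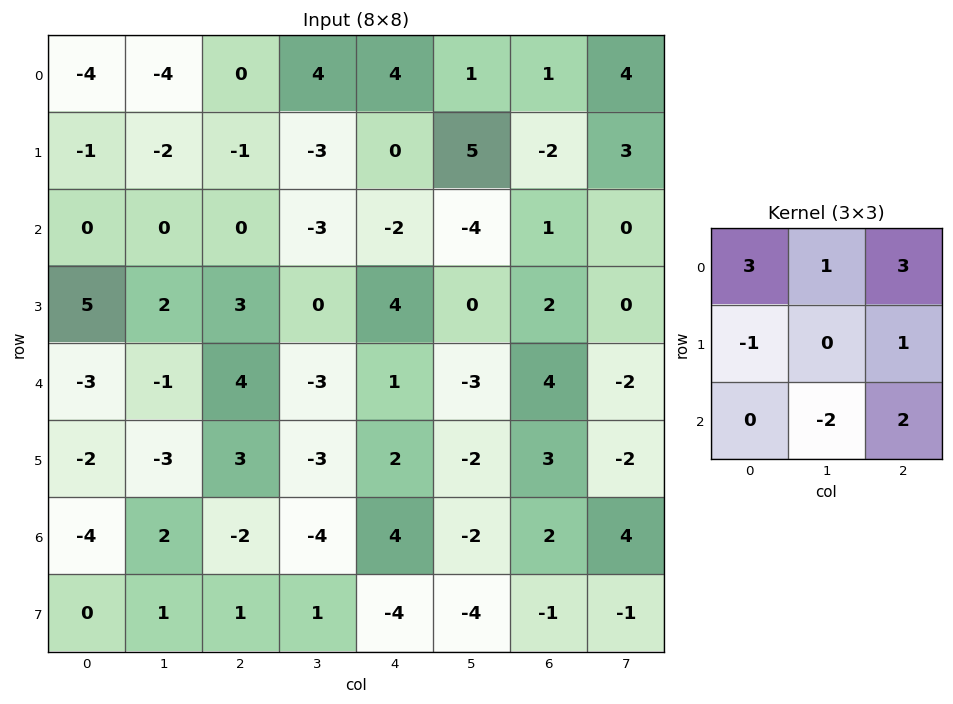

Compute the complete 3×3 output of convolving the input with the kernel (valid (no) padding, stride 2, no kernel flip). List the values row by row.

-16 19 24
8 0 5
-1 27 21

Output[0,0]: The receptive field on the input at this output position is [-4 -4 0 / -1 -2 -1 / 0 0 0]. Elementwise product with the kernel and sum: -4·3 + -4·1 + 0·3 + -1·-1 + -1·1 + 0·-2 + 0·2.
Output[0,1]: The receptive field on the input at this output position is [0 4 4 / -1 -3 0 / 0 -3 -2]. Elementwise product with the kernel and sum: 0·3 + 4·1 + 4·3 + -1·-1 + 0·1 + -3·-2 + -2·2.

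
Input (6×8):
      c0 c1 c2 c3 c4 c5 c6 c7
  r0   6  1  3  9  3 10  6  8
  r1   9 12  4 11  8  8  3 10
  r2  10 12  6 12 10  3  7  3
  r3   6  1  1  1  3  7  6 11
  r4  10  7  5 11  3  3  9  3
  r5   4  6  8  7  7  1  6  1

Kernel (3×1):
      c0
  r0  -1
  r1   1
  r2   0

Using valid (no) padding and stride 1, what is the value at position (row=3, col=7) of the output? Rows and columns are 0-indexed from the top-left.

The receptive field on the input at this output position is [11 / 3 / 1]. Elementwise product with the kernel and sum: 11·-1 + 3·1.

-8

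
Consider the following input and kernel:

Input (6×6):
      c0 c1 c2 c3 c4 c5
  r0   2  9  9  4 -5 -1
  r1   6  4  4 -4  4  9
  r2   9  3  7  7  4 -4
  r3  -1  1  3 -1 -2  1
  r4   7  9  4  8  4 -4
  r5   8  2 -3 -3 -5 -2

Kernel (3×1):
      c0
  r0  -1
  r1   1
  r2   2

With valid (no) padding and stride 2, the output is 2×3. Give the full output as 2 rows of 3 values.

Output[0,0]: The receptive field on the input at this output position is [2 / 6 / 9]. Elementwise product with the kernel and sum: 2·-1 + 6·1 + 9·2.
Output[0,1]: The receptive field on the input at this output position is [9 / 4 / 7]. Elementwise product with the kernel and sum: 9·-1 + 4·1 + 7·2.

22 9 17
4 4 2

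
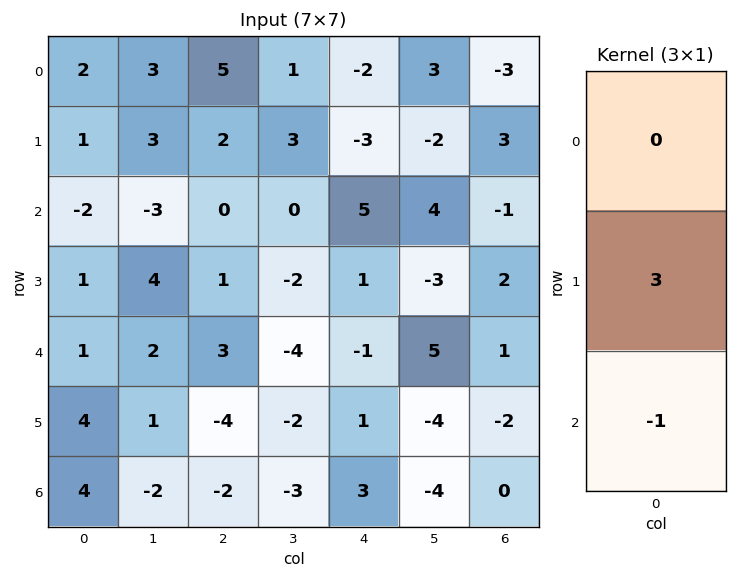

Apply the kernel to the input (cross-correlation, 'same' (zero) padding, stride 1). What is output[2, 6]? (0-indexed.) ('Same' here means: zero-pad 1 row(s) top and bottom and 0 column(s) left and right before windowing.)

The receptive field on the zero-padded input at this output position is [3 / -1 / 2]. Elementwise product with the kernel and sum: -1·3 + 2·-1.

-5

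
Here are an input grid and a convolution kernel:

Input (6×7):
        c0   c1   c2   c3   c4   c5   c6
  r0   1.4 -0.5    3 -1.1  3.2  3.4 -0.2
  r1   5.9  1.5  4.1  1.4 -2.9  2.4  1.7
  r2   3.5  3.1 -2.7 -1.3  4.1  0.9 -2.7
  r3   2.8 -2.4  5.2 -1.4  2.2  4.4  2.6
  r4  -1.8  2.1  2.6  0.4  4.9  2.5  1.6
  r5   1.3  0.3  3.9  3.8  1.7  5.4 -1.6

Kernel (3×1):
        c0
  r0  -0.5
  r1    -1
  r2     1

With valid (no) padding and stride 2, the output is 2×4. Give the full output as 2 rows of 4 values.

-3.1 -8.3 5.4 -4.3
-6.35 -1.25 0.65 0.35

Output[0,0]: The receptive field on the input at this output position is [1.4 / 5.9 / 3.5]. Elementwise product with the kernel and sum: 1.4·-0.5 + 5.9·-1 + 3.5·1.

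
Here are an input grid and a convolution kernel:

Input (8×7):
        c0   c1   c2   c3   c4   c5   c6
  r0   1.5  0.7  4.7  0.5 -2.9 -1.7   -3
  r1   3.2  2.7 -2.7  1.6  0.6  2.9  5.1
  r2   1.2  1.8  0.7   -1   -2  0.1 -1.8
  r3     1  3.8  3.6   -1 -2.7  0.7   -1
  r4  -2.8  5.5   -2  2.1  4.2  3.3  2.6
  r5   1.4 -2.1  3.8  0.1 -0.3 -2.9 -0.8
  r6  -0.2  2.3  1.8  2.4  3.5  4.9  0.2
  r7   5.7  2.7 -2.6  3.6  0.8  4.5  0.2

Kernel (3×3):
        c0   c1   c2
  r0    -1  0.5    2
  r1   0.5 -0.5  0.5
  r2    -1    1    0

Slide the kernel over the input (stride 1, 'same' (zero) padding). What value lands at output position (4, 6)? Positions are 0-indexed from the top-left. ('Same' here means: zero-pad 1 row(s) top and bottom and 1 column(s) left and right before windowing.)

The receptive field on the zero-padded input at this output position is [0.7 -1 0 / 3.3 2.6 0 / -2.9 -0.8 0]. Elementwise product with the kernel and sum: 0.7·-1 + -1·0.5 + 0·2 + 3.3·0.5 + 2.6·-0.5 + 0·0.5 + -2.9·-1 + -0.8·1.

1.25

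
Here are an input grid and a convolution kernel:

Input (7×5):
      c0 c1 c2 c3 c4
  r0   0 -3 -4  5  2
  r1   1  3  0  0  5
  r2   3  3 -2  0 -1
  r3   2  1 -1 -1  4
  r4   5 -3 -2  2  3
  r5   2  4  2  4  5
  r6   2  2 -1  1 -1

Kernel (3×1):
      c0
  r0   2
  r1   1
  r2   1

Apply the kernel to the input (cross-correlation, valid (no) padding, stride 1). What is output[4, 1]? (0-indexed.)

0

The receptive field on the input at this output position is [-3 / 4 / 2]. Elementwise product with the kernel and sum: -3·2 + 4·1 + 2·1.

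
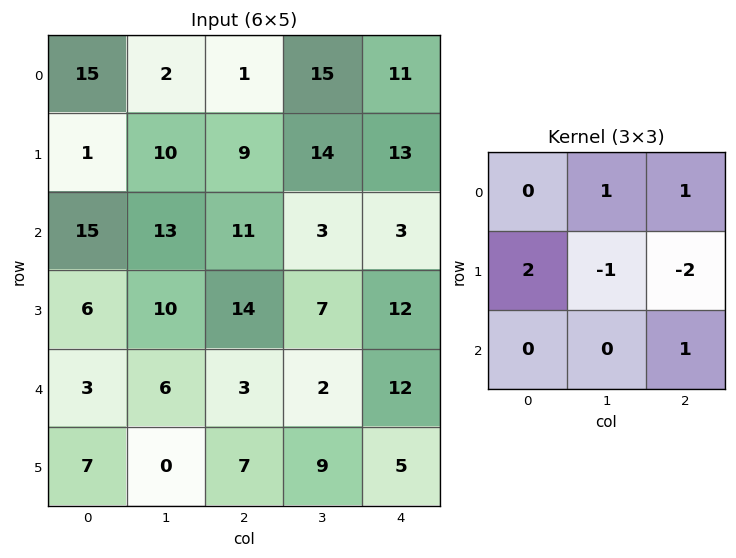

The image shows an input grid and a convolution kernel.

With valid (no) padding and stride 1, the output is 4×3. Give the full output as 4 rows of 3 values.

-12 2 7
28 39 52
1 8 15
25 35 4

Output[0,0]: The receptive field on the input at this output position is [15 2 1 / 1 10 9 / 15 13 11]. Elementwise product with the kernel and sum: 2·1 + 1·1 + 1·2 + 10·-1 + 9·-2 + 11·1.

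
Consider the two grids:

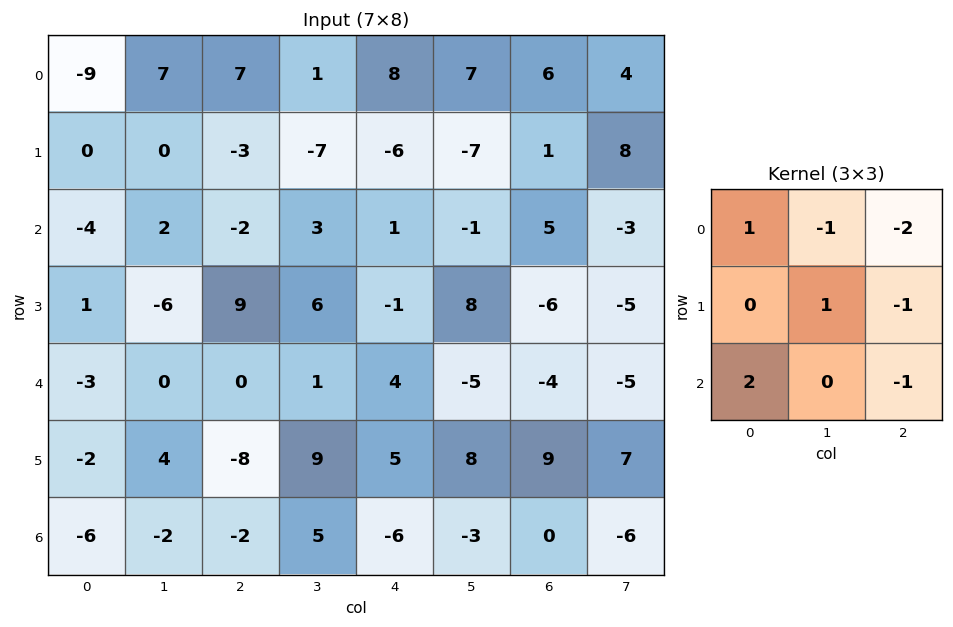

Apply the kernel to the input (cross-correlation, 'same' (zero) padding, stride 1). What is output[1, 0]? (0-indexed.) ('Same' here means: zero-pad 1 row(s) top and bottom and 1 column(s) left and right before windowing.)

-7

The receptive field on the zero-padded input at this output position is [0 -9 7 / 0 0 0 / 0 -4 2]. Elementwise product with the kernel and sum: 0·1 + -9·-1 + 7·-2 + 0·1 + 0·-1 + 0·2 + 2·-1.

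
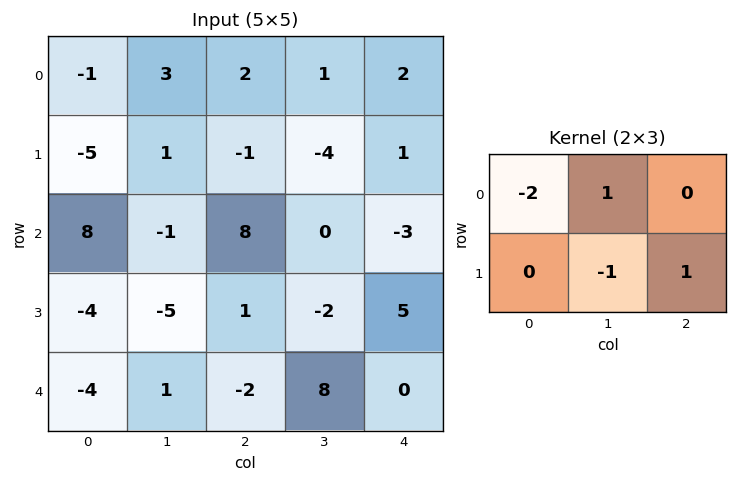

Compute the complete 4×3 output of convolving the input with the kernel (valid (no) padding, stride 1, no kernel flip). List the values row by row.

3 -7 2
20 -11 -5
-11 7 -9
0 21 -12

Output[0,0]: The receptive field on the input at this output position is [-1 3 2 / -5 1 -1]. Elementwise product with the kernel and sum: -1·-2 + 3·1 + 1·-1 + -1·1.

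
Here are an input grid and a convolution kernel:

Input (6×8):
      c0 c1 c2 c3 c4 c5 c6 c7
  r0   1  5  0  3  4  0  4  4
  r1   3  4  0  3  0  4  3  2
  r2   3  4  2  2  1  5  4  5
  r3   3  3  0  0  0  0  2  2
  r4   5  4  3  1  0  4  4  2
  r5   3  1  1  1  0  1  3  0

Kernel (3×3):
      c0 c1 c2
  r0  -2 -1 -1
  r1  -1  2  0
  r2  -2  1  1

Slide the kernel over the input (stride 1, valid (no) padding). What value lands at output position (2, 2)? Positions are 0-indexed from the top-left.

The receptive field on the input at this output position is [2 2 1 / 0 0 0 / 3 1 0]. Elementwise product with the kernel and sum: 2·-2 + 2·-1 + 1·-1 + 0·-1 + 0·2 + 3·-2 + 1·1 + 0·1.

-12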